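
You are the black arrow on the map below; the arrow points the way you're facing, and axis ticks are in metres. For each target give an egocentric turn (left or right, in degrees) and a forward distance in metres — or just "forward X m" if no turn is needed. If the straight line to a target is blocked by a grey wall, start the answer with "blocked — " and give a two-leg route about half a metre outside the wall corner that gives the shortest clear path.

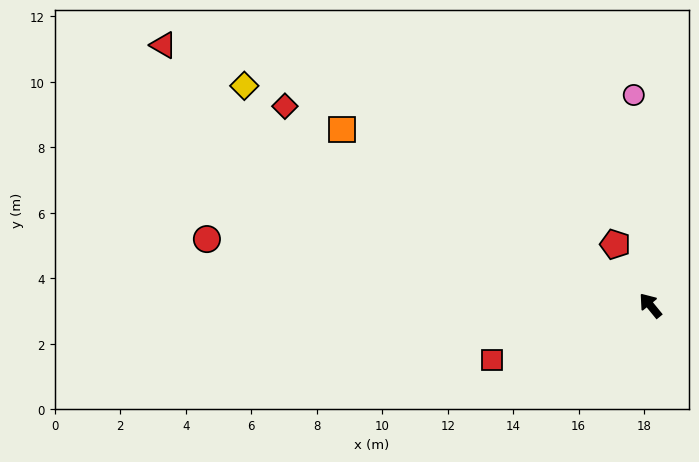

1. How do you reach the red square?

turn left 70°, forward 5.1 m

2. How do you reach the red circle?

turn left 42°, forward 13.7 m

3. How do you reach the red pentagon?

turn right 9°, forward 2.2 m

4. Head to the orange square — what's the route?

turn left 21°, forward 10.8 m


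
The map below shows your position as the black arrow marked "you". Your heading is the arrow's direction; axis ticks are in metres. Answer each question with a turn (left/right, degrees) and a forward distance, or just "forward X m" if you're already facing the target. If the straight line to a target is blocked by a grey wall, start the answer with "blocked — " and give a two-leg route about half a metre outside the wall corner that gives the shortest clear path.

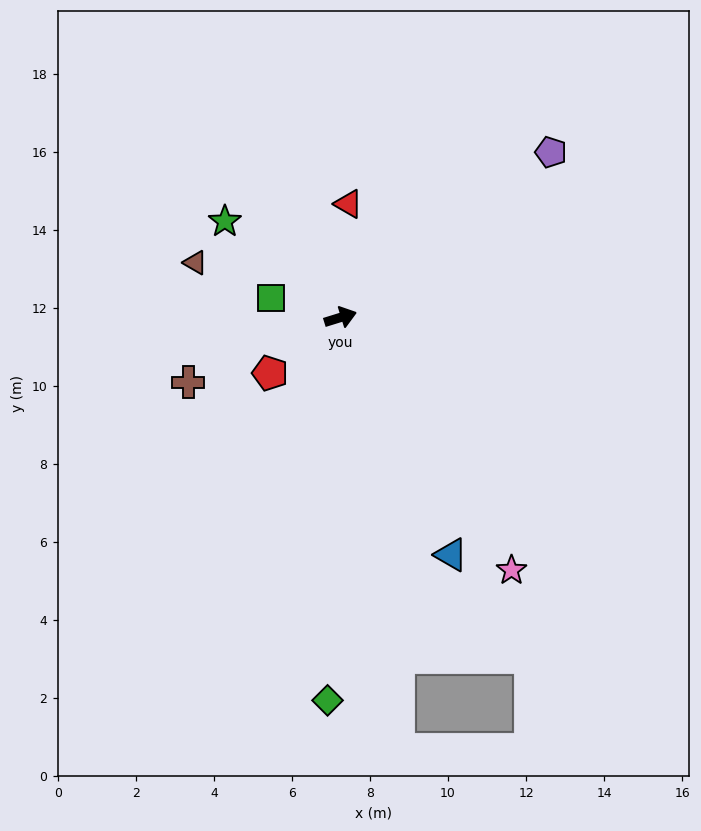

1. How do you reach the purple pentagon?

turn left 21°, forward 6.9 m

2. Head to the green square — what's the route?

turn left 147°, forward 1.9 m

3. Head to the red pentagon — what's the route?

turn right 159°, forward 2.3 m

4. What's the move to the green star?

turn left 123°, forward 3.9 m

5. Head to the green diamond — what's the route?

turn right 109°, forward 9.8 m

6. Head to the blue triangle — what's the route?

turn right 82°, forward 6.7 m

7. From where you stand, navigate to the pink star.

turn right 73°, forward 7.8 m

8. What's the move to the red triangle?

turn left 69°, forward 2.9 m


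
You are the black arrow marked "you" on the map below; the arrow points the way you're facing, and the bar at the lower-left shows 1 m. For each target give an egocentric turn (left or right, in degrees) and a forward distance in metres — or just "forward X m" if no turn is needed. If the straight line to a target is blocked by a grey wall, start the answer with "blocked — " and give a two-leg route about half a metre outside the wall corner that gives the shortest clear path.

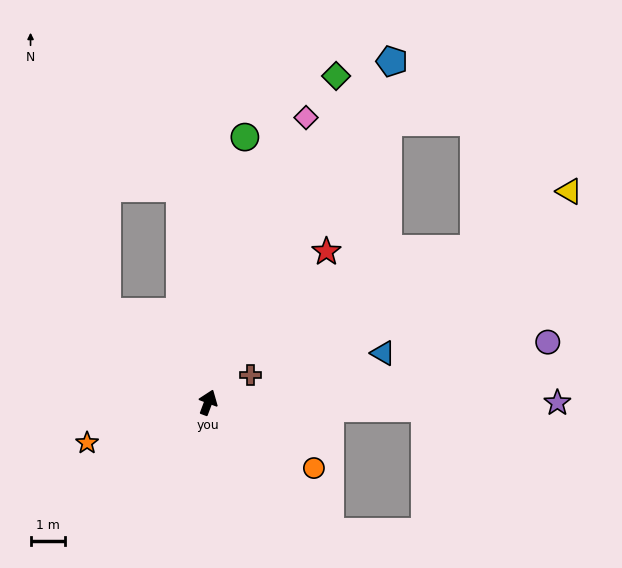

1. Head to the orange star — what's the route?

turn left 129°, forward 3.7 m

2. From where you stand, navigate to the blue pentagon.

turn right 8°, forward 11.3 m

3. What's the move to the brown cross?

turn right 37°, forward 1.5 m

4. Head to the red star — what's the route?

turn right 18°, forward 5.6 m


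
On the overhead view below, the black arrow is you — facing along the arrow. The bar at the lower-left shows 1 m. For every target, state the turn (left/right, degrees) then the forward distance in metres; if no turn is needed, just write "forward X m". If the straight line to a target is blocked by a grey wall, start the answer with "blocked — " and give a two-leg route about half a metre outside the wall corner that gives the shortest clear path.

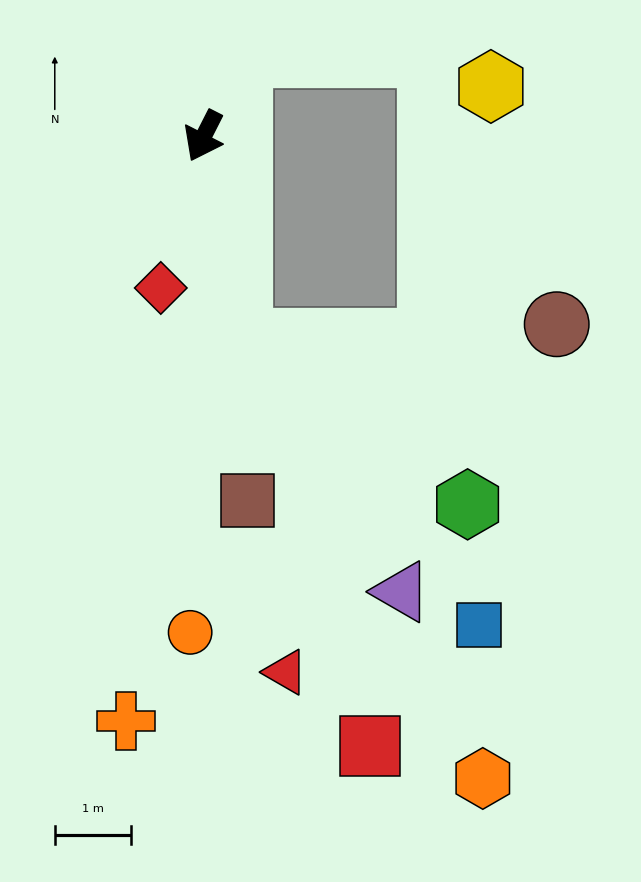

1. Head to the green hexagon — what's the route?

blocked — turn left 37°, forward 2.7 m, then turn left 44°, forward 3.7 m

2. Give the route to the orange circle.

turn left 25°, forward 6.5 m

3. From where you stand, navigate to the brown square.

turn left 34°, forward 4.8 m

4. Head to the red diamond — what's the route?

turn left 11°, forward 2.1 m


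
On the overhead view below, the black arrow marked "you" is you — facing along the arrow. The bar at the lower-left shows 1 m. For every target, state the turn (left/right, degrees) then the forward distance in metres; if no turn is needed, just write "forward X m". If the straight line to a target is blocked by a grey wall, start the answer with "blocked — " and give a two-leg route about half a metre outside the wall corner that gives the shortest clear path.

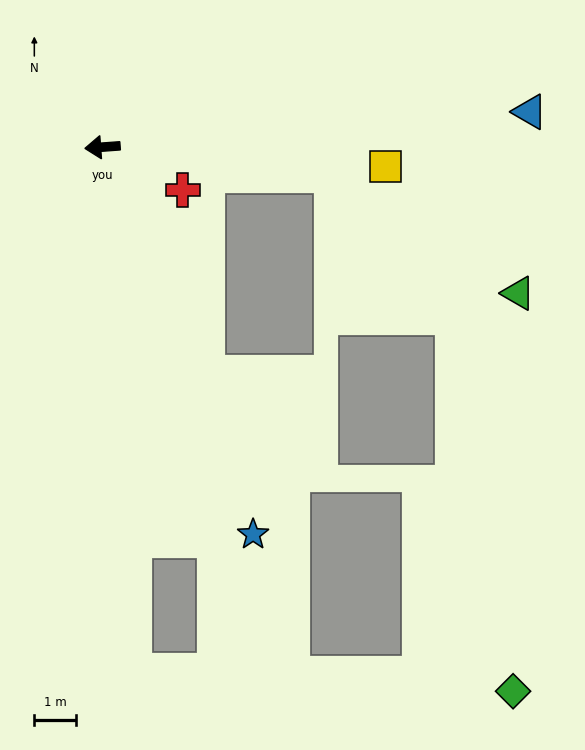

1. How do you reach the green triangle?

blocked — turn left 169°, forward 5.5 m, then turn right 25°, forward 5.3 m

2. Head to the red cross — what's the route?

turn left 148°, forward 2.2 m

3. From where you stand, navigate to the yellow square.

turn left 172°, forward 6.8 m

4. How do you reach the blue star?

turn left 107°, forward 10.0 m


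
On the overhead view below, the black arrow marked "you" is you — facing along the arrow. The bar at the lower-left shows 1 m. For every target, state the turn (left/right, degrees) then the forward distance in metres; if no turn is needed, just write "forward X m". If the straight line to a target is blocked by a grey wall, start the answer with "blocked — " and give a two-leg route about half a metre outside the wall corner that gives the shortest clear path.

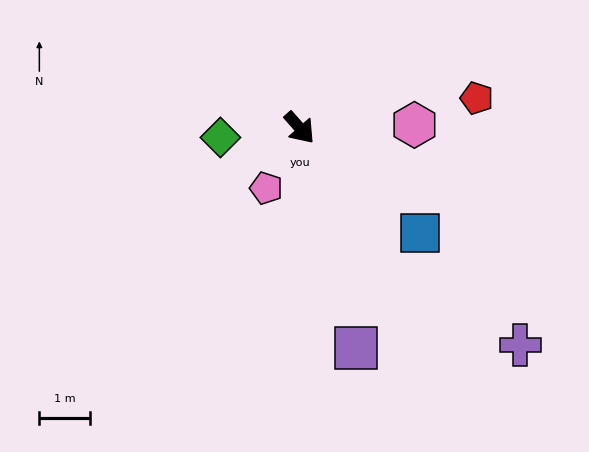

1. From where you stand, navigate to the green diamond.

turn right 124°, forward 1.6 m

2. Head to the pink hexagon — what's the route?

turn left 50°, forward 2.3 m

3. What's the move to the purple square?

turn right 27°, forward 4.5 m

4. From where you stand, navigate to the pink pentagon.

turn right 70°, forward 1.4 m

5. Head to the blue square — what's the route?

turn left 7°, forward 3.2 m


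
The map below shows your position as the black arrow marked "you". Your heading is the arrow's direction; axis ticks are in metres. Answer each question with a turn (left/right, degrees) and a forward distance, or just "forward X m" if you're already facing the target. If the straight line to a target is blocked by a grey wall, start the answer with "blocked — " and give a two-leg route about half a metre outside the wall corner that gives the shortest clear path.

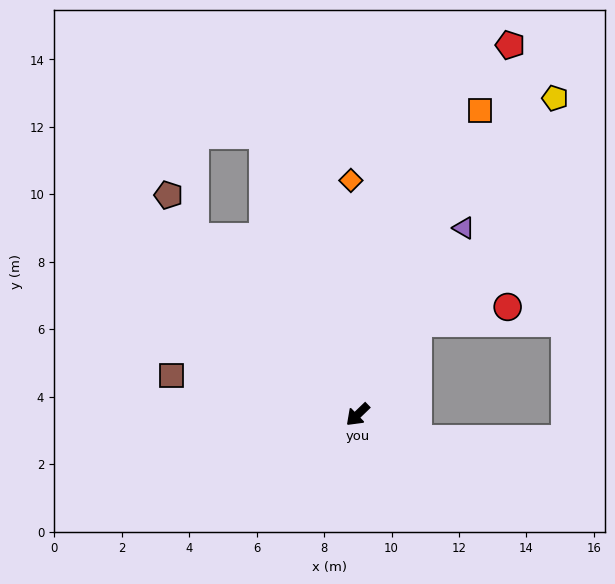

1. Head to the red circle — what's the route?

blocked — turn right 167°, forward 3.2 m, then turn right 47°, forward 2.7 m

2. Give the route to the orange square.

turn right 156°, forward 9.7 m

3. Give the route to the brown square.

turn right 56°, forward 5.6 m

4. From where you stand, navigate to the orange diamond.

turn right 132°, forward 6.9 m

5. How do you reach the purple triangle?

turn right 164°, forward 6.4 m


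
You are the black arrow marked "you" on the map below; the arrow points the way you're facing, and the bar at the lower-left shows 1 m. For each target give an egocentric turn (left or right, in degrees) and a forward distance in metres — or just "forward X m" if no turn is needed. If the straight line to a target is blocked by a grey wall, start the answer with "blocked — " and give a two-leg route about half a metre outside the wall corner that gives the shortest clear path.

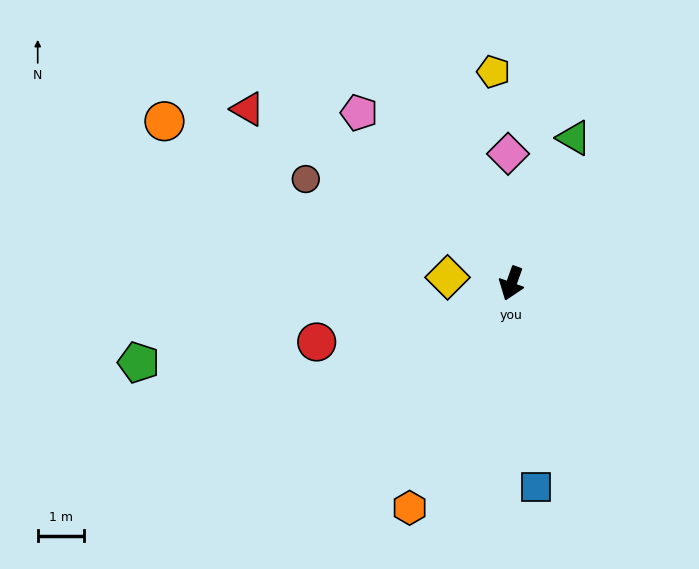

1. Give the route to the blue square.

turn left 26°, forward 4.4 m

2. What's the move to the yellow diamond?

turn right 76°, forward 1.4 m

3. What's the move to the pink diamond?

turn right 159°, forward 2.8 m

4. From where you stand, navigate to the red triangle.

turn right 104°, forward 6.9 m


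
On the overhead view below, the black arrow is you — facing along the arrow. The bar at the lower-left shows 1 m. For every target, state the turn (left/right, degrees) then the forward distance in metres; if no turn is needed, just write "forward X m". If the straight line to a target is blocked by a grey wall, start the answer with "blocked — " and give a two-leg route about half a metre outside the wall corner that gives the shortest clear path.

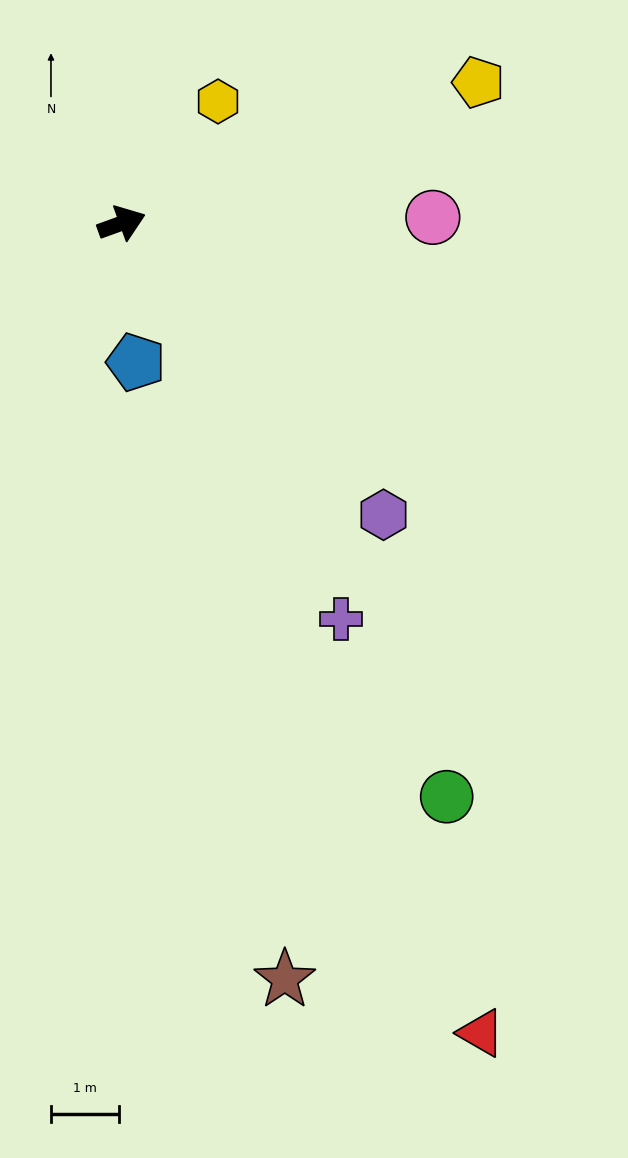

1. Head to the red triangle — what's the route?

turn right 86°, forward 12.9 m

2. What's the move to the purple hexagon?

turn right 68°, forward 5.7 m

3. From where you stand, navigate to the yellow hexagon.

turn left 32°, forward 2.3 m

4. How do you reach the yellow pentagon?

forward 5.6 m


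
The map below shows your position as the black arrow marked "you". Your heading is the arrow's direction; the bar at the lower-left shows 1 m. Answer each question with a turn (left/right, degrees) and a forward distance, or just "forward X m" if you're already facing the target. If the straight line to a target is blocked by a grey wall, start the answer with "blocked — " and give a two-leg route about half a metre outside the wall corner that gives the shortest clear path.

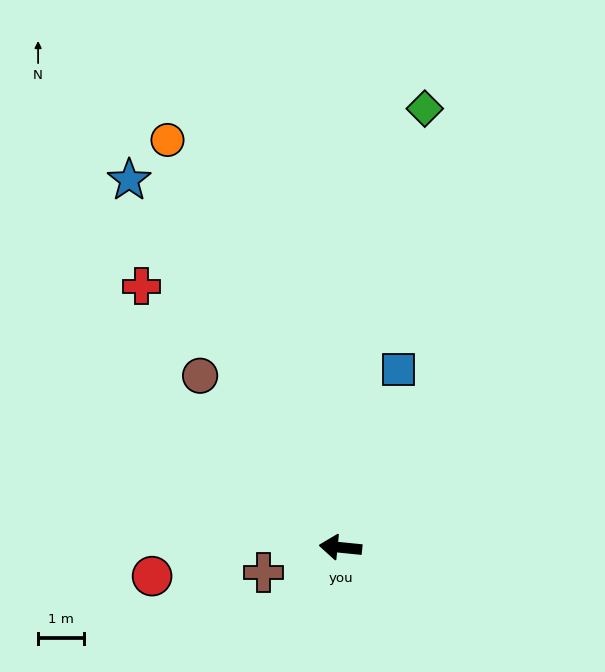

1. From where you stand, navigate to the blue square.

turn right 102°, forward 4.1 m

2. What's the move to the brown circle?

turn right 45°, forward 4.9 m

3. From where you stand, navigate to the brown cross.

turn left 24°, forward 1.8 m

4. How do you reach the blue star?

turn right 54°, forward 9.3 m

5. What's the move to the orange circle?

turn right 61°, forward 9.7 m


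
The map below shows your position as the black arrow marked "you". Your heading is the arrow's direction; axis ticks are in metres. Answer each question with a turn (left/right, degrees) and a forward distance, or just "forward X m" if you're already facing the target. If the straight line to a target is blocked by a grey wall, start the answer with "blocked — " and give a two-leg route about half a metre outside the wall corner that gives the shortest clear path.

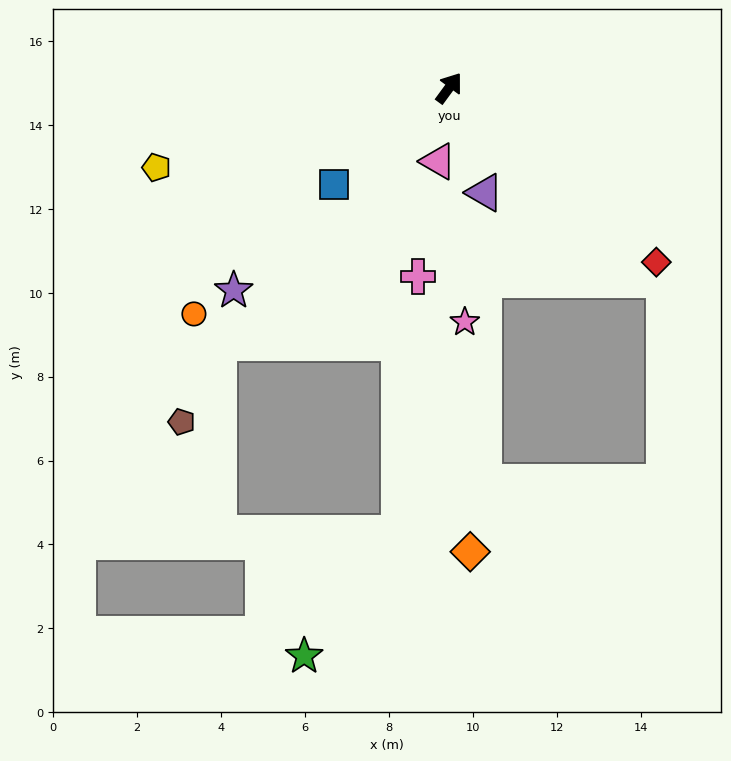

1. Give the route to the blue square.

turn left 166°, forward 3.6 m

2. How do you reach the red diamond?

turn right 94°, forward 6.5 m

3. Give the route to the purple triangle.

turn right 125°, forward 2.6 m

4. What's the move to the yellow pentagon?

turn left 141°, forward 7.2 m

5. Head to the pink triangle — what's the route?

turn right 152°, forward 1.8 m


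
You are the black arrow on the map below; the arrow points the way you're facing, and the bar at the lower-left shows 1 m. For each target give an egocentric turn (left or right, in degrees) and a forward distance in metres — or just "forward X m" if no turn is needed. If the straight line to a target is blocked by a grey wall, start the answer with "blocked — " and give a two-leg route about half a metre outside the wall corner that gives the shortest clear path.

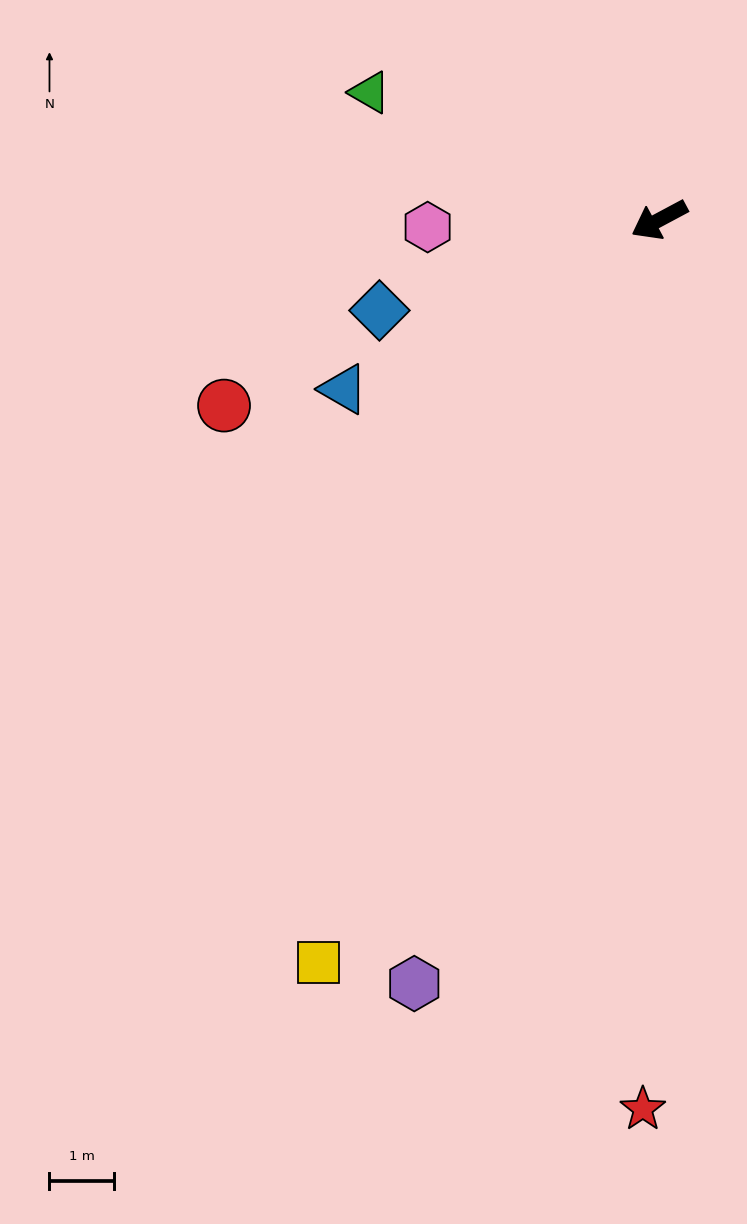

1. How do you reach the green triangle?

turn right 52°, forward 4.9 m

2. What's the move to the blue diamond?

turn right 10°, forward 4.5 m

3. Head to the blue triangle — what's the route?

forward 5.5 m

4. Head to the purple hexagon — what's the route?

turn left 44°, forward 12.4 m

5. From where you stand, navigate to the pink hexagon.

turn right 26°, forward 3.6 m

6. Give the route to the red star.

turn left 61°, forward 13.7 m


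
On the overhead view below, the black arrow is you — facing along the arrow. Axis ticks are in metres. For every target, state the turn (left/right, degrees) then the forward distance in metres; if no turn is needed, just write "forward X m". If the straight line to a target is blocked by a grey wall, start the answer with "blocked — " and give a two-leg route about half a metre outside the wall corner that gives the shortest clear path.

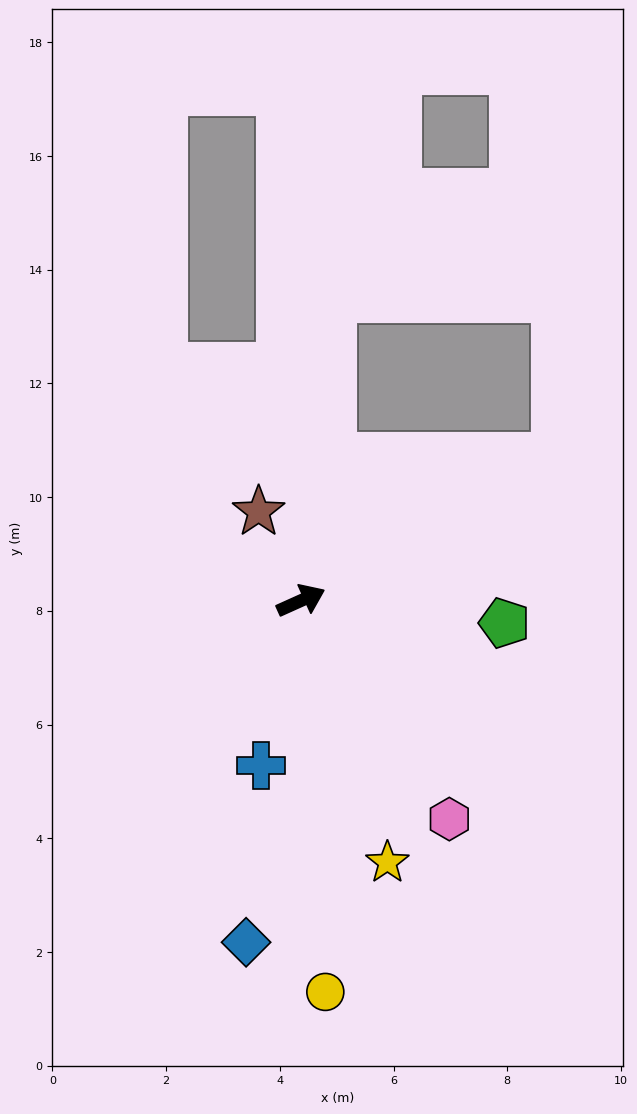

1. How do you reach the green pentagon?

turn right 31°, forward 3.6 m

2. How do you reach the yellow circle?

turn right 111°, forward 6.9 m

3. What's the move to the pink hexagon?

turn right 80°, forward 4.6 m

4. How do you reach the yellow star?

turn right 96°, forward 4.8 m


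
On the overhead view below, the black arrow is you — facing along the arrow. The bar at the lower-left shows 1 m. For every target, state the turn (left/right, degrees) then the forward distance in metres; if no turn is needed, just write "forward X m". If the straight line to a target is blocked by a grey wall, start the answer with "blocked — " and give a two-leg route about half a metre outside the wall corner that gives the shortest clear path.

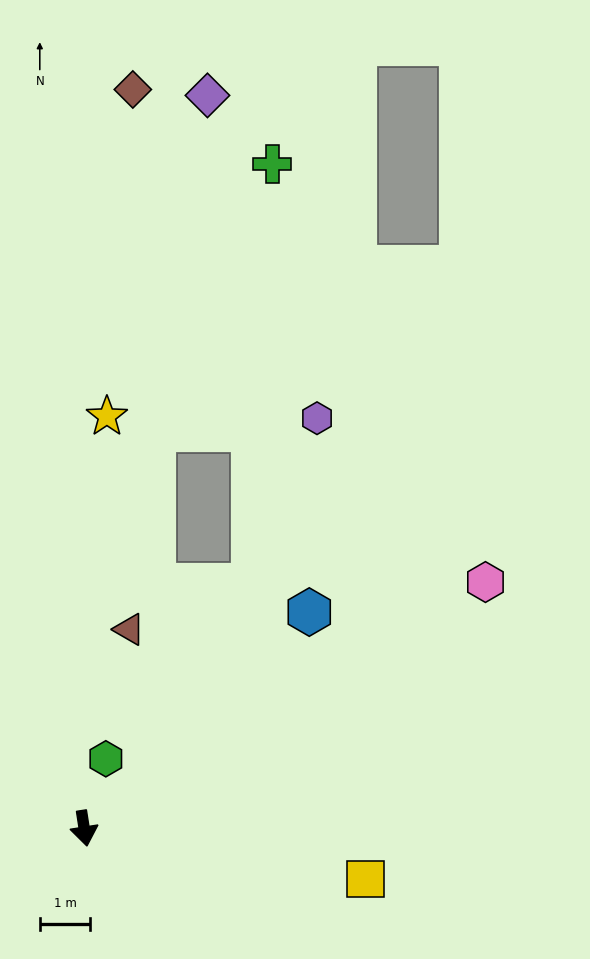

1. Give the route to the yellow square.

turn left 71°, forward 5.7 m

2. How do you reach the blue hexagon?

turn left 125°, forward 6.2 m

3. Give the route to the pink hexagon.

turn left 113°, forward 9.3 m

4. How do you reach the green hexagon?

turn left 154°, forward 1.4 m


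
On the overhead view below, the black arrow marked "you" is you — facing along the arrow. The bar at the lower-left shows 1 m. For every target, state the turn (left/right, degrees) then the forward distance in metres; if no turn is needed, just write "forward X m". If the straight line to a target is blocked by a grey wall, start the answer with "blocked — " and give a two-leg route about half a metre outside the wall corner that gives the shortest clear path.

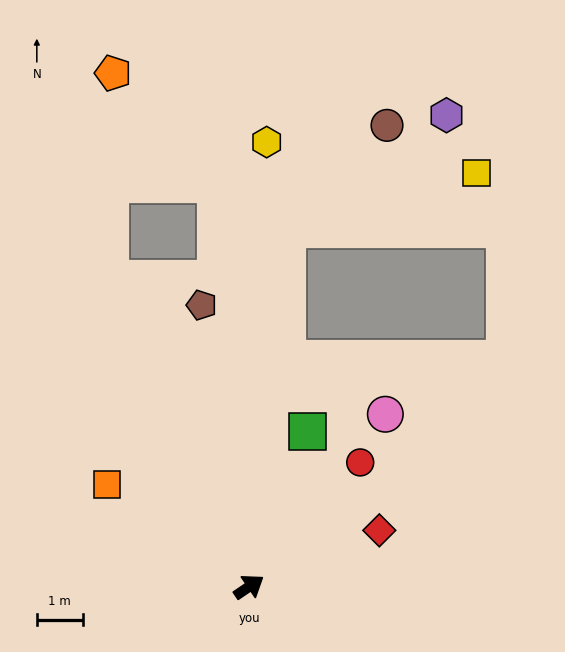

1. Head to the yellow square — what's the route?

blocked — turn left 50°, forward 7.9 m, then turn right 68°, forward 4.3 m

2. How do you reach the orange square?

turn left 110°, forward 3.8 m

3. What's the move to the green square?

turn left 35°, forward 3.6 m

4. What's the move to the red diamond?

turn right 11°, forward 3.1 m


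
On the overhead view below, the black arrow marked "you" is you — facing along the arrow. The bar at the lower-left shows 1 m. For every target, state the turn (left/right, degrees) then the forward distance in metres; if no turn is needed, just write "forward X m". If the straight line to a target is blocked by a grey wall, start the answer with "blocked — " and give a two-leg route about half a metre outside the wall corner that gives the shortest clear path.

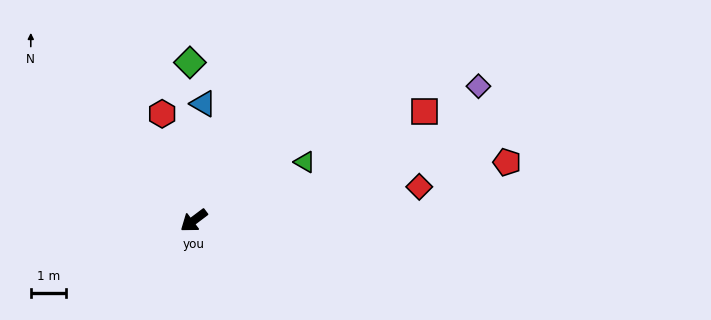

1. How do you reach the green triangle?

turn left 171°, forward 3.6 m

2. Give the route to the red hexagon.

turn right 111°, forward 3.1 m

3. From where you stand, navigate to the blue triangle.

turn right 132°, forward 3.3 m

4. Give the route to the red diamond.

turn left 151°, forward 6.5 m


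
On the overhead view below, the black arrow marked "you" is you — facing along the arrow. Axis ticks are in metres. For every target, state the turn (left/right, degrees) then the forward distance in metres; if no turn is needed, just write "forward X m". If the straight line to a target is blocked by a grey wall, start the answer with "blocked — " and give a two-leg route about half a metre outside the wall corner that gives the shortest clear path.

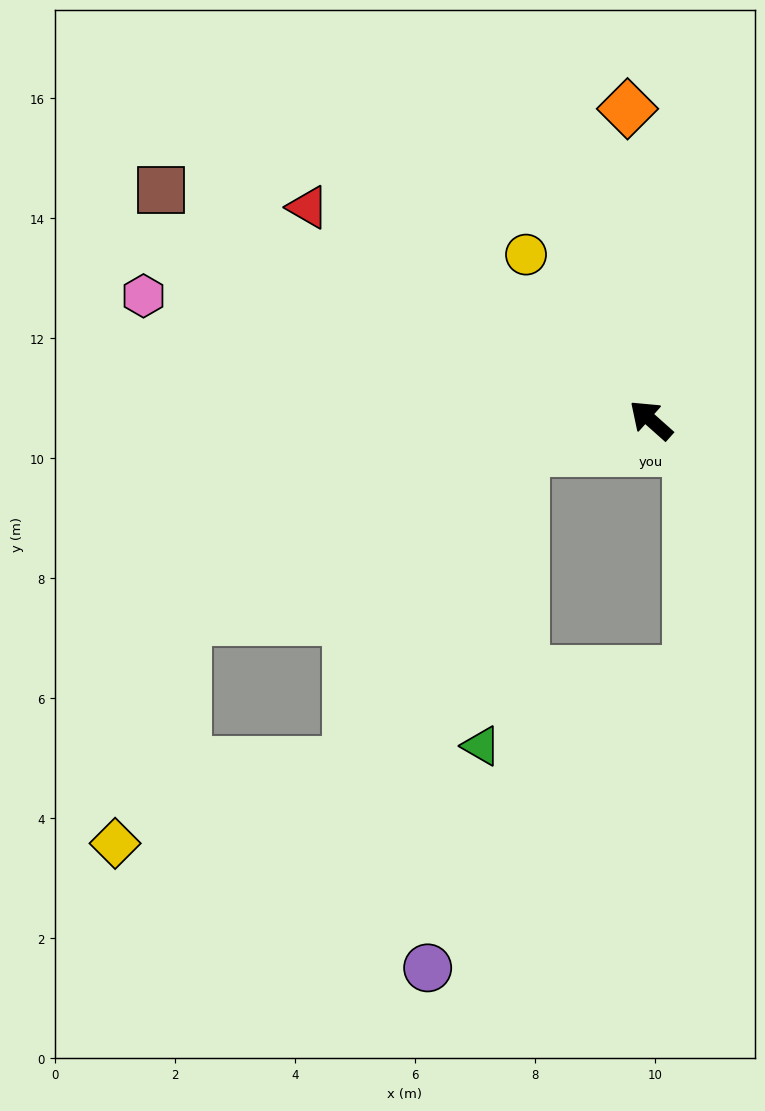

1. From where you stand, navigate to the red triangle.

turn left 10°, forward 6.7 m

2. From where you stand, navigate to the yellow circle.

turn right 11°, forward 3.5 m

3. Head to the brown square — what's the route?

turn left 17°, forward 9.0 m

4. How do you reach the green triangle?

blocked — turn left 55°, forward 2.2 m, then turn left 68°, forward 5.0 m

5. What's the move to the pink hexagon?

turn left 28°, forward 8.7 m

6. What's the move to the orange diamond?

turn right 44°, forward 5.2 m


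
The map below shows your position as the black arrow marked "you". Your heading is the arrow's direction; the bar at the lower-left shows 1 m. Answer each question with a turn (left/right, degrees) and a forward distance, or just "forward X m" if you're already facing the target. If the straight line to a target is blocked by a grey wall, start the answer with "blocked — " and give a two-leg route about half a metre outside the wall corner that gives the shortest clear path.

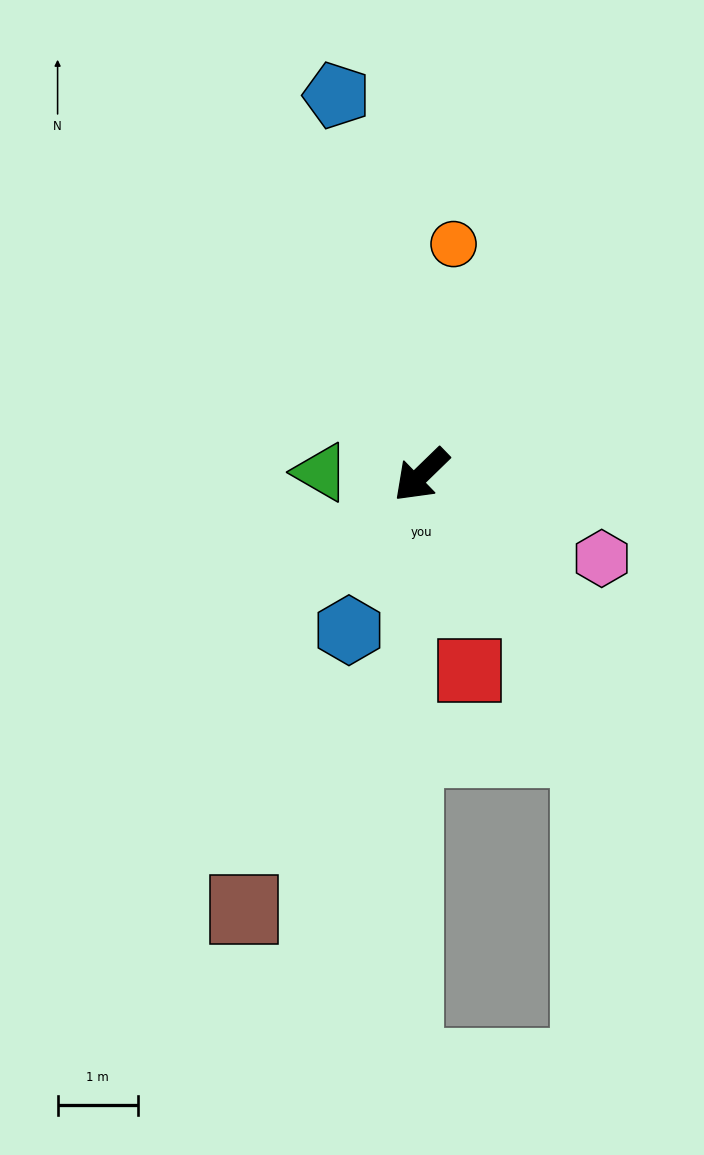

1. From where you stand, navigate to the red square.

turn left 60°, forward 2.5 m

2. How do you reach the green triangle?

turn right 46°, forward 1.3 m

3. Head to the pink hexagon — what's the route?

turn left 111°, forward 2.5 m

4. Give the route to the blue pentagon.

turn right 122°, forward 4.8 m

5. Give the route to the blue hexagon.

turn left 21°, forward 2.1 m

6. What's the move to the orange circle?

turn right 142°, forward 2.9 m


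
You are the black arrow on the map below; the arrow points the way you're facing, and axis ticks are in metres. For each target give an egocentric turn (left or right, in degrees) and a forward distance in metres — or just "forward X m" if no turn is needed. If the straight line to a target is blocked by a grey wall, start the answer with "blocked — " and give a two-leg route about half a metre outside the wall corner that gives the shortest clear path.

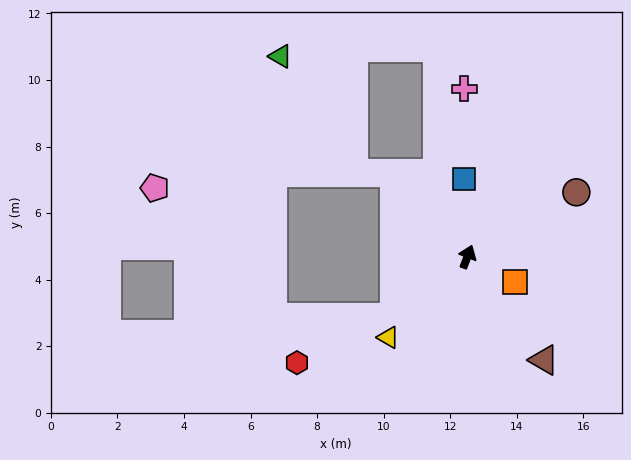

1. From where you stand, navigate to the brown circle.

turn right 38°, forward 3.8 m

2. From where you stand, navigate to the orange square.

turn right 97°, forward 1.6 m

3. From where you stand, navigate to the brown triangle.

turn right 123°, forward 3.9 m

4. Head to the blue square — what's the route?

turn left 23°, forward 2.3 m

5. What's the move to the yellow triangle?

turn left 156°, forward 3.4 m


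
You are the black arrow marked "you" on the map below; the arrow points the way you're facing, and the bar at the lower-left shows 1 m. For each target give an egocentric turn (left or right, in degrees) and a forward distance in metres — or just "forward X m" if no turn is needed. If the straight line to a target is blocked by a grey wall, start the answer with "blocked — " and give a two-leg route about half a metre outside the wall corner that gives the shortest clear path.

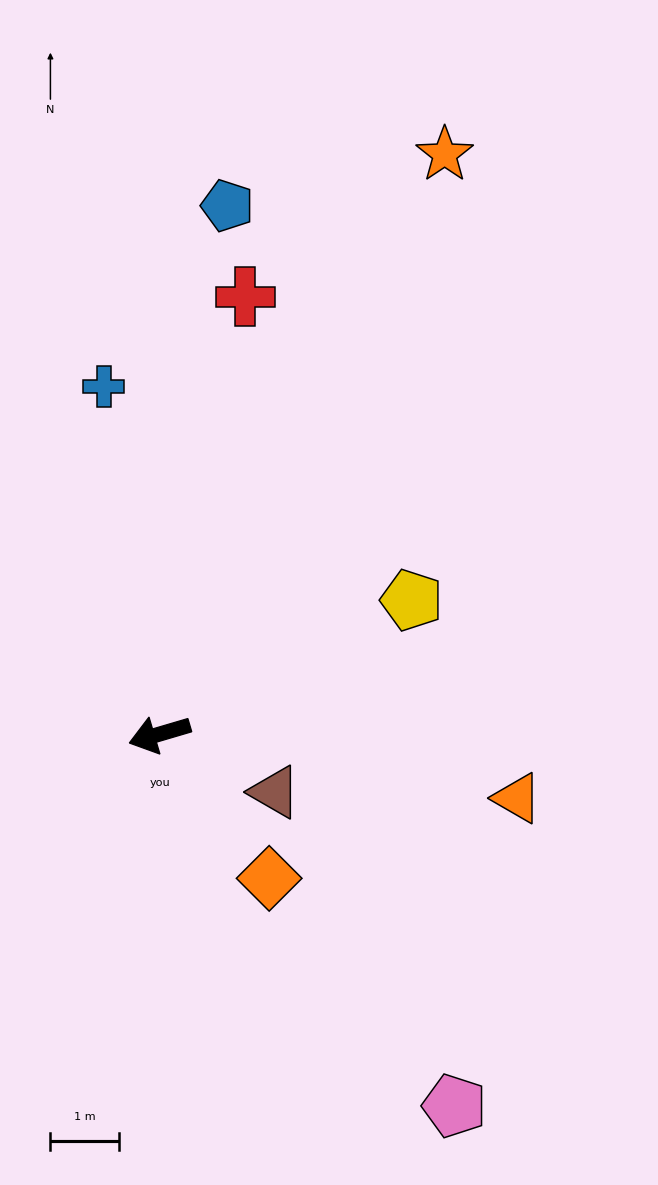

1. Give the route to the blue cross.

turn right 97°, forward 5.1 m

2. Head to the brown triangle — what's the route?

turn left 137°, forward 1.9 m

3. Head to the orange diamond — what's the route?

turn left 111°, forward 2.6 m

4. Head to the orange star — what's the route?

turn right 133°, forward 9.4 m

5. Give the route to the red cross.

turn right 118°, forward 6.5 m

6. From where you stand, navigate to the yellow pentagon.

turn right 168°, forward 4.1 m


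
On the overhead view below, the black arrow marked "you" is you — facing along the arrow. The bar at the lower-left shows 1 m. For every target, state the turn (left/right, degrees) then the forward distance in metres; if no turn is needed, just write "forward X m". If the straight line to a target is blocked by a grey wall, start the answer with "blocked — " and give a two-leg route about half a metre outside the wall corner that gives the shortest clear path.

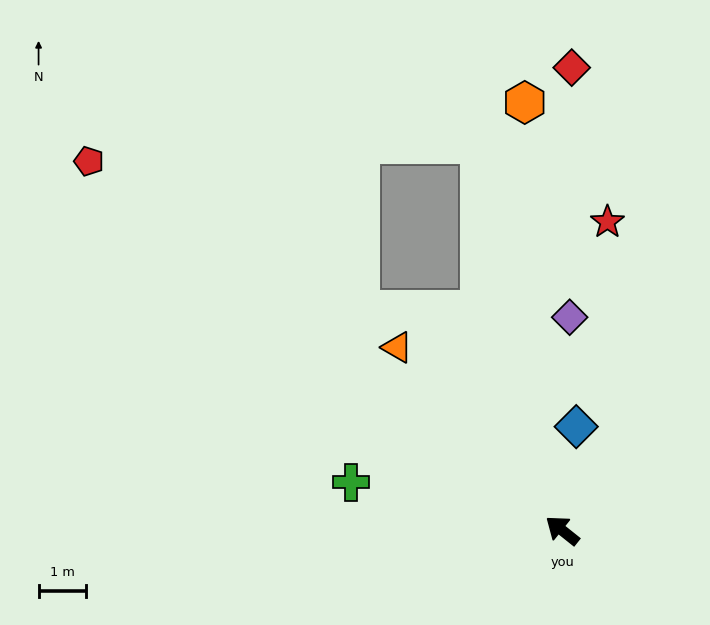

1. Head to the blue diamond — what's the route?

turn right 59°, forward 2.2 m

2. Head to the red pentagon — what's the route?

forward 12.7 m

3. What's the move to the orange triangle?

turn right 9°, forward 5.2 m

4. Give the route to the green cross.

turn left 26°, forward 4.6 m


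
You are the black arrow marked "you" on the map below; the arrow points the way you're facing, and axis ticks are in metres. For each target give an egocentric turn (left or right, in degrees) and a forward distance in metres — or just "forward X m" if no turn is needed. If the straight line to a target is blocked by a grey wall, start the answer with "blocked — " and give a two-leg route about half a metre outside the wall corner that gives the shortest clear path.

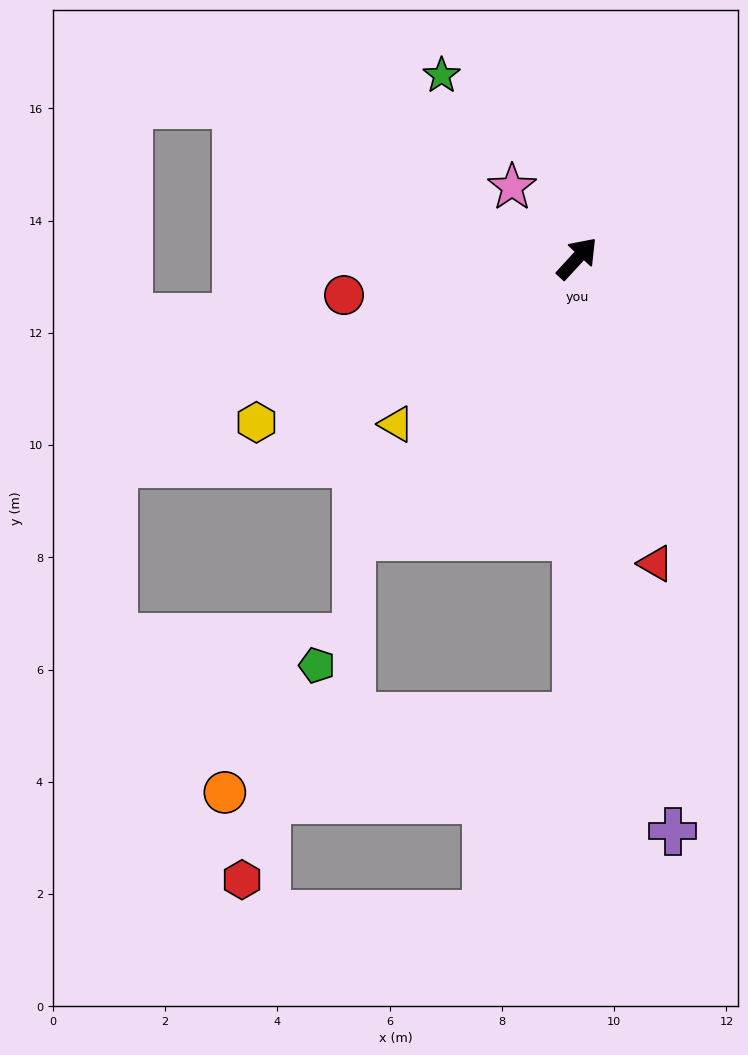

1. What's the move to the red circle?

turn left 142°, forward 4.2 m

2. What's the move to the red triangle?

turn right 123°, forward 5.6 m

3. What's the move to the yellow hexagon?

turn left 160°, forward 6.4 m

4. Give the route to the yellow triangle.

turn left 175°, forward 4.4 m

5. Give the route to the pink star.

turn left 85°, forward 1.7 m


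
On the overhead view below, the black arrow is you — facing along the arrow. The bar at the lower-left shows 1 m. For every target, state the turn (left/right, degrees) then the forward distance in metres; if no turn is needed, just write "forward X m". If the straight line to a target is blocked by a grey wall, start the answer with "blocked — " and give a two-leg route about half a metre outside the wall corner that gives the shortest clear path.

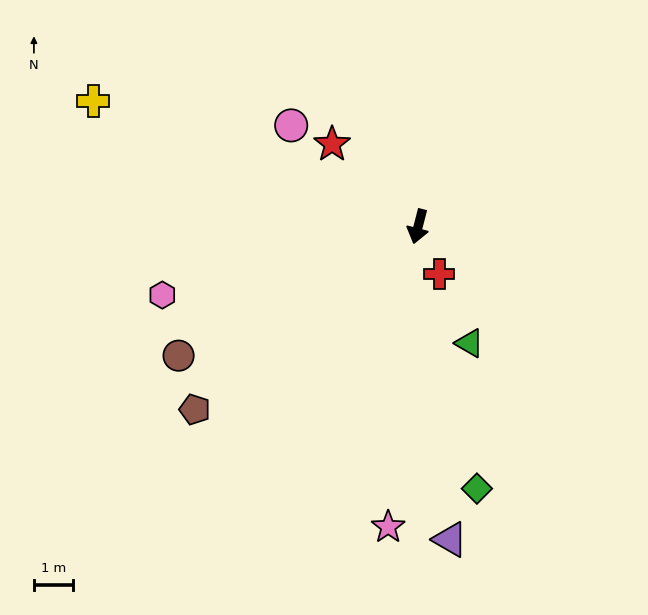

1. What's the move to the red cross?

turn left 38°, forward 1.3 m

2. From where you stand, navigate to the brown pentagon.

turn right 36°, forward 7.4 m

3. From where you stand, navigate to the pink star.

turn left 9°, forward 7.7 m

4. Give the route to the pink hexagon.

turn right 61°, forward 6.8 m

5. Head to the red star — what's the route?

turn right 119°, forward 3.0 m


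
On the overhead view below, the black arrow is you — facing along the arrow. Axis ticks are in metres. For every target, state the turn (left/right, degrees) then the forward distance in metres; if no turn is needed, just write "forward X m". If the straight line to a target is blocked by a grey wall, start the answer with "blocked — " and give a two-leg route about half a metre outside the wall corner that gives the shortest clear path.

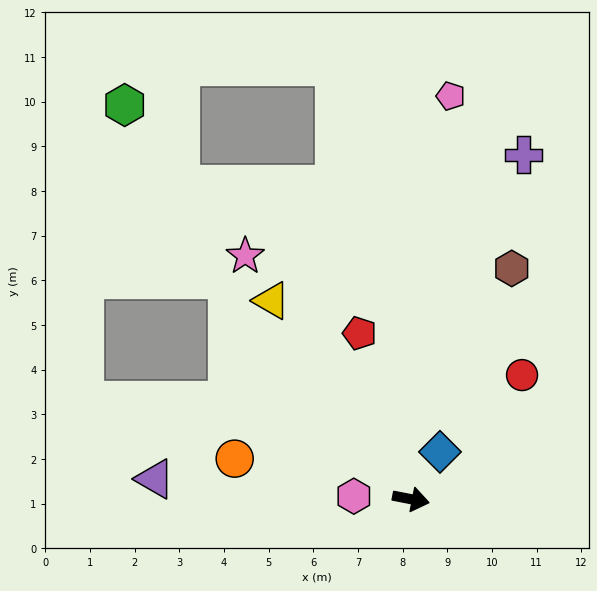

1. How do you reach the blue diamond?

turn left 69°, forward 1.2 m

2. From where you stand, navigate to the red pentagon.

turn left 118°, forward 3.9 m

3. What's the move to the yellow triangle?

turn left 136°, forward 5.4 m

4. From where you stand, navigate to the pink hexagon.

turn right 172°, forward 1.3 m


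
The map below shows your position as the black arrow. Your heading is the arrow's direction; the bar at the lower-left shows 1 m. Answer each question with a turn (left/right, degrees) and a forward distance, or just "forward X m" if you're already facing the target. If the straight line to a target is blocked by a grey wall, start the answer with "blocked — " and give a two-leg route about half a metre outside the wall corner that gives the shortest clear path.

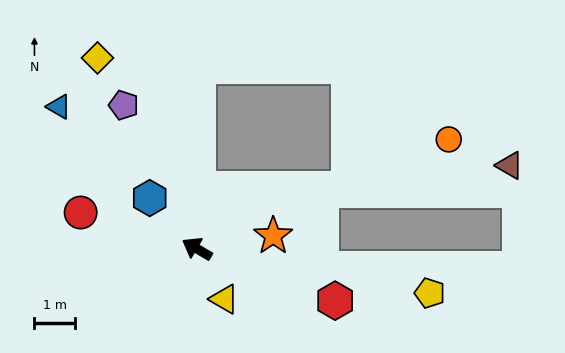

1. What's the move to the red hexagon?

turn right 170°, forward 3.6 m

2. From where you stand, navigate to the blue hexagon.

turn right 17°, forward 1.7 m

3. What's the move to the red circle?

turn left 13°, forward 3.0 m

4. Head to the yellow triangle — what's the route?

turn left 149°, forward 1.4 m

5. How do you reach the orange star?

turn right 140°, forward 1.9 m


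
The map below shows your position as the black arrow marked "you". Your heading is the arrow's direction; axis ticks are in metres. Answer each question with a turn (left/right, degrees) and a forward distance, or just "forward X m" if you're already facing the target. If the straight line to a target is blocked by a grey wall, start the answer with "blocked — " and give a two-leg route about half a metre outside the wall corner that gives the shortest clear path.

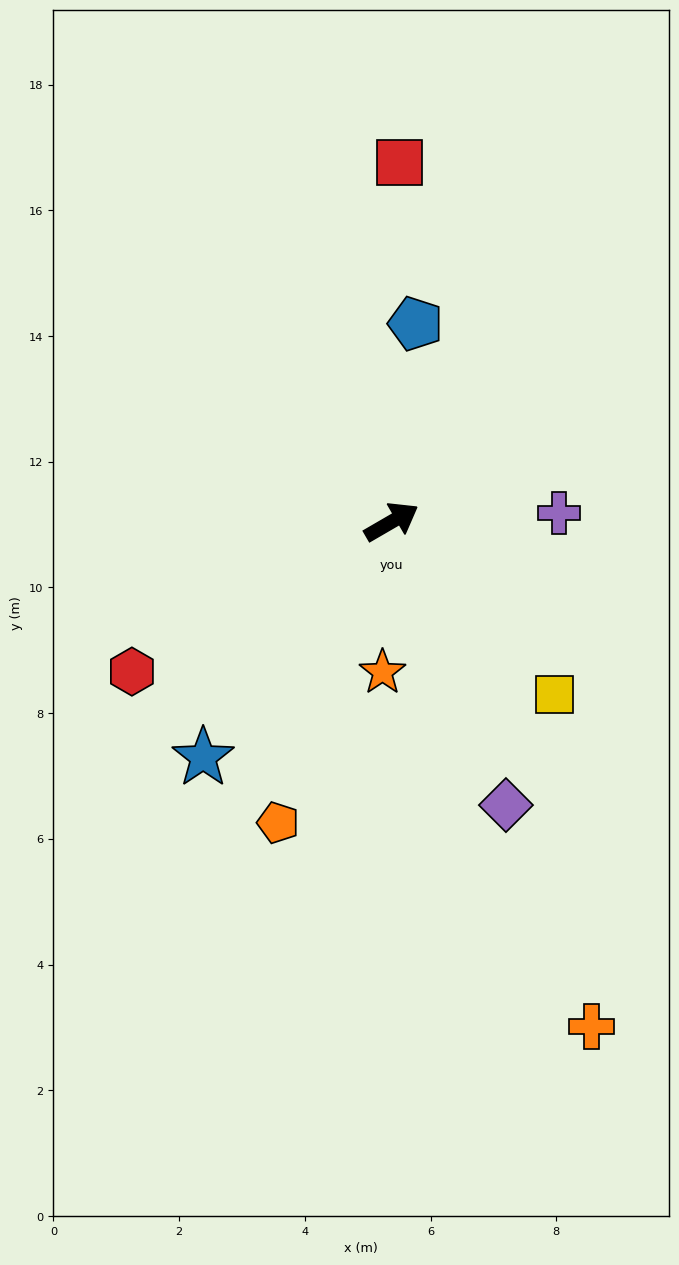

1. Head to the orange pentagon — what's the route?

turn right 141°, forward 5.1 m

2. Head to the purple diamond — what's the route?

turn right 98°, forward 4.9 m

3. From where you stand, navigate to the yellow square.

turn right 77°, forward 3.8 m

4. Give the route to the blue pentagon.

turn left 53°, forward 3.2 m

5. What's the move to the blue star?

turn right 159°, forward 4.8 m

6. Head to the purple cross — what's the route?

turn right 27°, forward 2.7 m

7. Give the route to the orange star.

turn right 124°, forward 2.4 m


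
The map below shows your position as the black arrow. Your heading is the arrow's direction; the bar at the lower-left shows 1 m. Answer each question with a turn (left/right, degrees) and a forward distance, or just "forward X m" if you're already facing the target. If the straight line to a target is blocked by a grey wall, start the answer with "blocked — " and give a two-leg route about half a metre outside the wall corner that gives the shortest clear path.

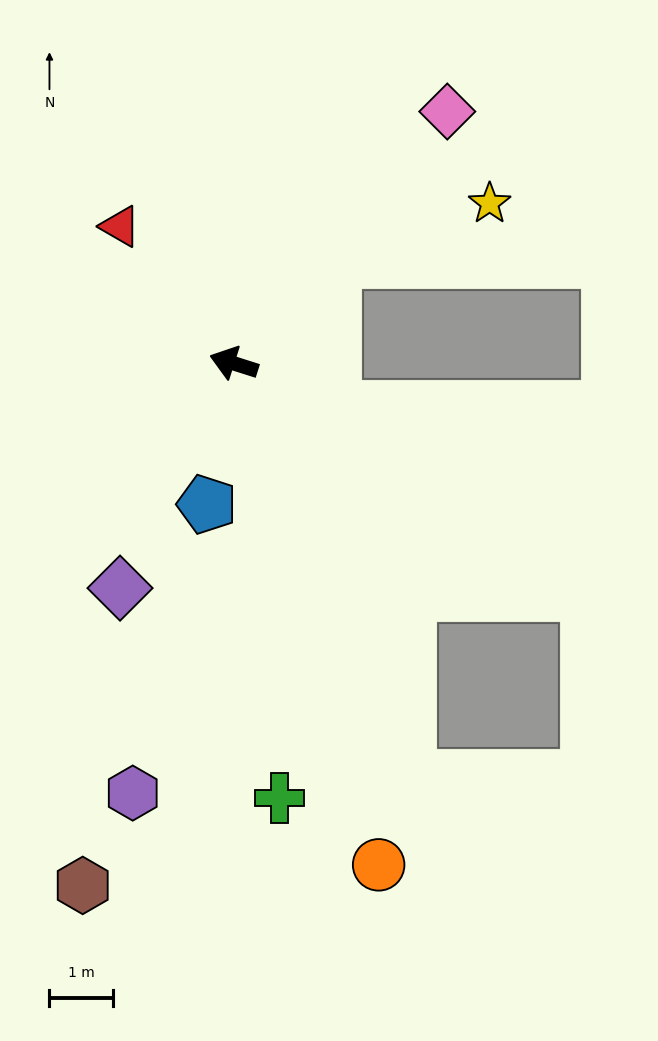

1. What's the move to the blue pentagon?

turn left 97°, forward 2.2 m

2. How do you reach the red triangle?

turn right 33°, forward 2.8 m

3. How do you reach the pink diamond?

turn right 113°, forward 5.2 m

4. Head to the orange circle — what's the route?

turn left 124°, forward 8.2 m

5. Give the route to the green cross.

turn left 114°, forward 6.8 m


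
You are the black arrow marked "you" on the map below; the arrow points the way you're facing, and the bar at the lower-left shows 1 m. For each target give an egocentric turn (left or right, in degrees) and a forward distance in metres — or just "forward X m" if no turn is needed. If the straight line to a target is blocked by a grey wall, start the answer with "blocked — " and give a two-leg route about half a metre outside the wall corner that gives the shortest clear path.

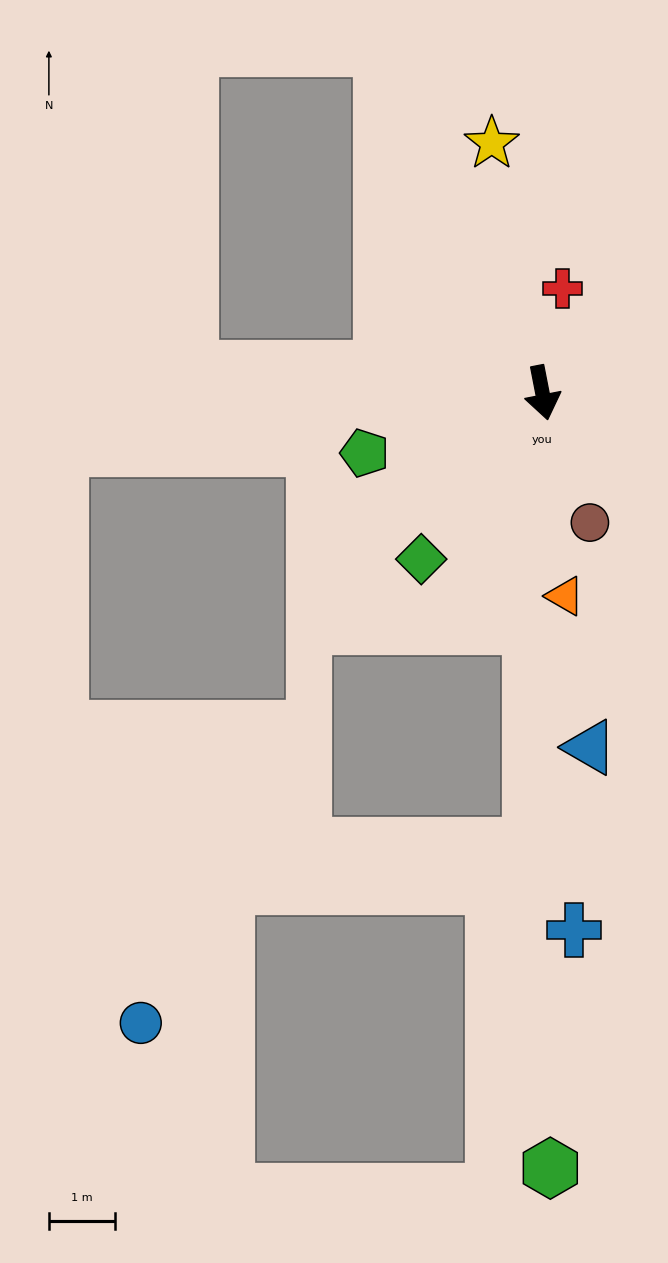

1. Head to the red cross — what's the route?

turn left 158°, forward 1.6 m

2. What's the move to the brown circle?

turn left 9°, forward 2.1 m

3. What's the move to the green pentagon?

turn right 82°, forward 2.8 m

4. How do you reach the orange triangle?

turn right 5°, forward 3.1 m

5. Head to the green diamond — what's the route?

turn right 47°, forward 3.1 m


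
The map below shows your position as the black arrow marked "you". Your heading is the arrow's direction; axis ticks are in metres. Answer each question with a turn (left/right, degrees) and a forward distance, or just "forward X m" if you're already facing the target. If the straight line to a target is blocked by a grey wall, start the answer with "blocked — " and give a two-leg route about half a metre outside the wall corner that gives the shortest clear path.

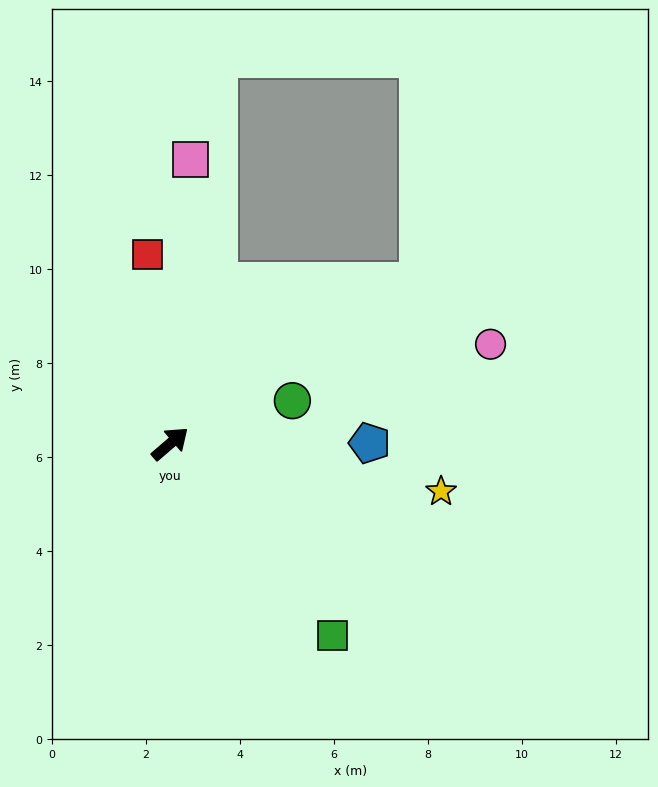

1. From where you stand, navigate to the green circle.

turn right 21°, forward 2.8 m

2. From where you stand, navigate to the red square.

turn left 56°, forward 4.0 m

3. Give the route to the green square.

turn right 91°, forward 5.4 m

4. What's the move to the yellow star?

turn right 51°, forward 5.9 m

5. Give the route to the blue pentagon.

turn right 41°, forward 4.2 m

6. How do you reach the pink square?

turn left 45°, forward 6.1 m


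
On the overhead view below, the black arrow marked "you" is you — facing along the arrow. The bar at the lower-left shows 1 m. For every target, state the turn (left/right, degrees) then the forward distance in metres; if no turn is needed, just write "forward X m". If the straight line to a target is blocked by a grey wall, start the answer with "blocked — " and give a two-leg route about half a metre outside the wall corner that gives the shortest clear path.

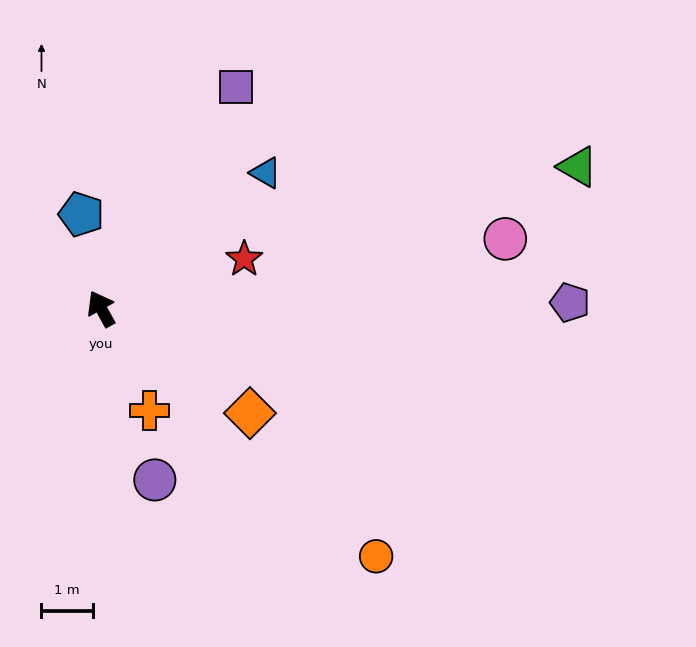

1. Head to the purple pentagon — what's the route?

turn right 118°, forward 9.1 m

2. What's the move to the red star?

turn right 100°, forward 2.9 m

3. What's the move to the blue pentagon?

turn right 17°, forward 1.9 m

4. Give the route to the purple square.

turn right 60°, forward 5.1 m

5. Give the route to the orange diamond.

turn right 154°, forward 3.5 m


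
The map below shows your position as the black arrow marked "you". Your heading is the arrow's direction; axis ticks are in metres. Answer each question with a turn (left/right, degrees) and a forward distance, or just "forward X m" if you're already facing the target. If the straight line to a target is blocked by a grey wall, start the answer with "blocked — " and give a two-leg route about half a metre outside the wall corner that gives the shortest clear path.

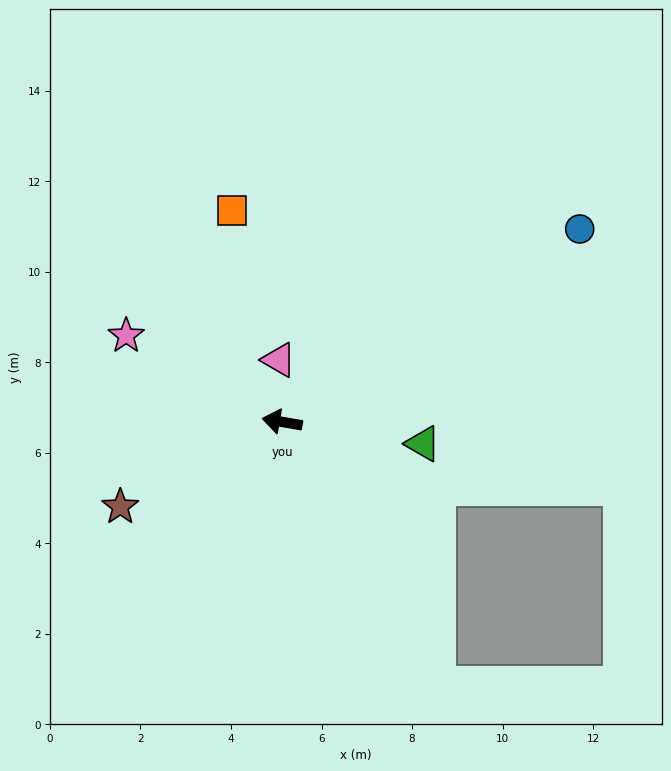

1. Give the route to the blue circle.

turn right 137°, forward 7.8 m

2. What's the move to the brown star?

turn left 37°, forward 4.0 m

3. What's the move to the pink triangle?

turn right 77°, forward 1.4 m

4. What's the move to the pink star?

turn right 19°, forward 3.9 m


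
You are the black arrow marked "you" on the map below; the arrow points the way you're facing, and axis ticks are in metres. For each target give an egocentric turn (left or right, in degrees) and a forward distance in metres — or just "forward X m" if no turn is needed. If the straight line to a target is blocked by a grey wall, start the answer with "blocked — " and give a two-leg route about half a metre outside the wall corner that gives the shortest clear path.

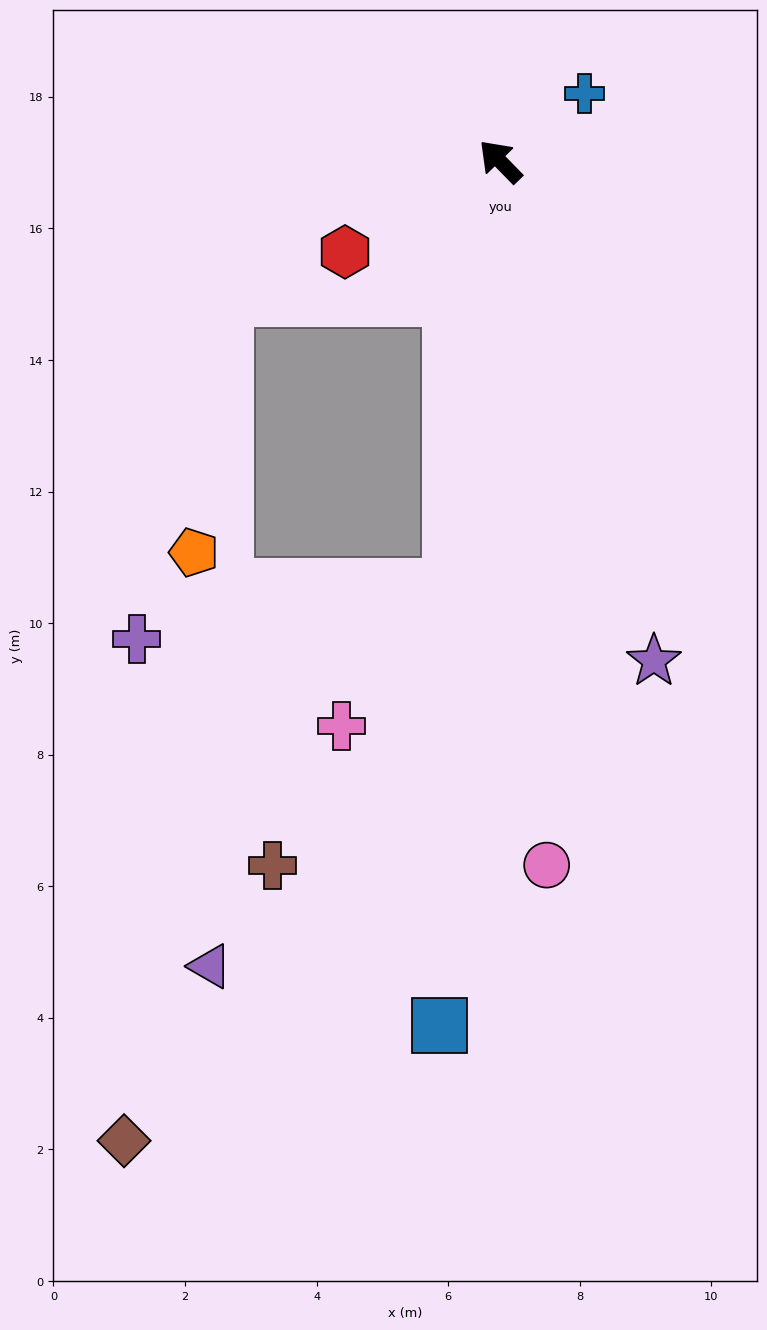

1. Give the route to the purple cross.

blocked — turn left 129°, forward 6.5 m, then turn right 74°, forward 4.8 m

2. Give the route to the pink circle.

turn left 140°, forward 10.7 m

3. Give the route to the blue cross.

turn right 95°, forward 1.6 m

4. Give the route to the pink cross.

blocked — turn left 129°, forward 6.5 m, then turn right 31°, forward 2.7 m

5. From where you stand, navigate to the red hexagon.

turn left 76°, forward 2.7 m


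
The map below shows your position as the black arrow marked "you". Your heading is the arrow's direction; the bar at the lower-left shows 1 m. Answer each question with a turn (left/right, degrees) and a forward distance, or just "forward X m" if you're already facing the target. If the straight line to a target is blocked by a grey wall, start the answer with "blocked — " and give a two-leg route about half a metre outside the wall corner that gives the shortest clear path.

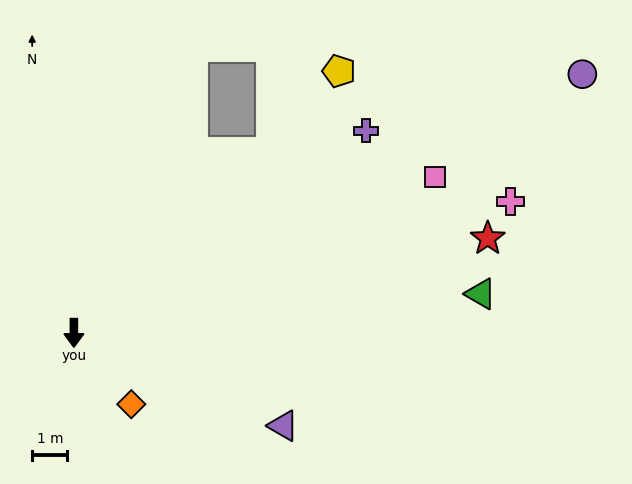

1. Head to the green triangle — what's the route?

turn left 96°, forward 11.6 m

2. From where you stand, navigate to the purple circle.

turn left 117°, forward 16.2 m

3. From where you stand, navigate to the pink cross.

turn left 107°, forward 12.9 m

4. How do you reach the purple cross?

turn left 125°, forward 10.1 m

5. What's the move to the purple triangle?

turn left 66°, forward 6.5 m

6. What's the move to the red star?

turn left 103°, forward 12.0 m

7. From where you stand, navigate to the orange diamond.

turn left 39°, forward 2.6 m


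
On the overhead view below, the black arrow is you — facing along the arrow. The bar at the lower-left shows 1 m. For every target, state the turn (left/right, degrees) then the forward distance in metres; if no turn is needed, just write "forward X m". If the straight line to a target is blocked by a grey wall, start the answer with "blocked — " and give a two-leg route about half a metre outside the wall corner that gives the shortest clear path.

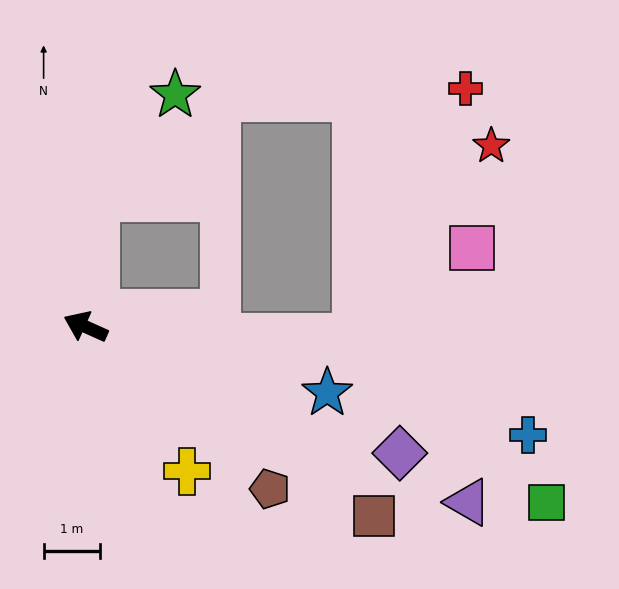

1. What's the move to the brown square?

turn left 171°, forward 6.1 m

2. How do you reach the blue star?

turn right 171°, forward 4.4 m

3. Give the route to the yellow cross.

turn left 149°, forward 3.1 m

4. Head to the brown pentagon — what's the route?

turn left 163°, forward 4.3 m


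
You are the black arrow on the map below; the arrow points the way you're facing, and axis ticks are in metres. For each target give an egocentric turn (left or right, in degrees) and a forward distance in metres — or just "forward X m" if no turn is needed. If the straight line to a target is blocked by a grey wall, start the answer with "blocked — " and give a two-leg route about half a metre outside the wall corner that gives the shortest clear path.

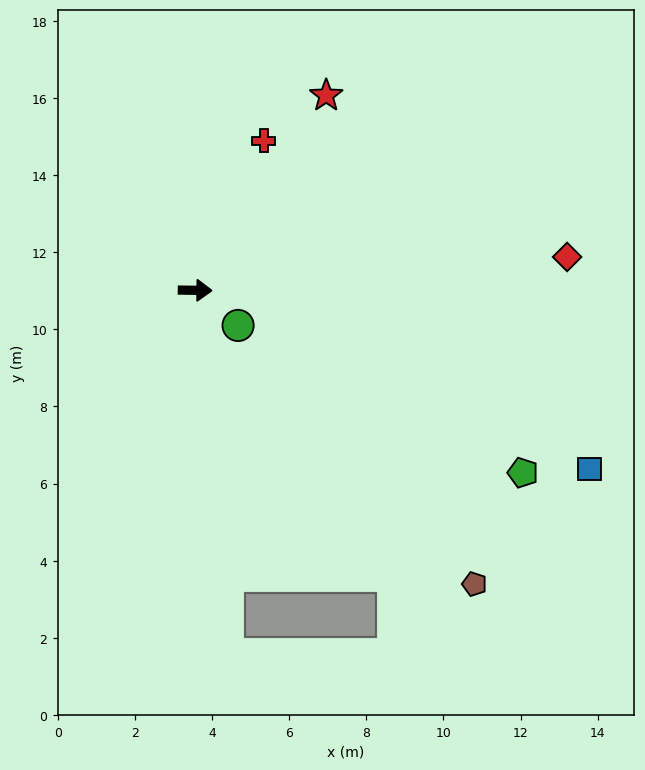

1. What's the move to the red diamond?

turn left 6°, forward 9.7 m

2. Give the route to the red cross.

turn left 66°, forward 4.3 m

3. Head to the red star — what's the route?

turn left 57°, forward 6.1 m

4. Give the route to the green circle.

turn right 39°, forward 1.4 m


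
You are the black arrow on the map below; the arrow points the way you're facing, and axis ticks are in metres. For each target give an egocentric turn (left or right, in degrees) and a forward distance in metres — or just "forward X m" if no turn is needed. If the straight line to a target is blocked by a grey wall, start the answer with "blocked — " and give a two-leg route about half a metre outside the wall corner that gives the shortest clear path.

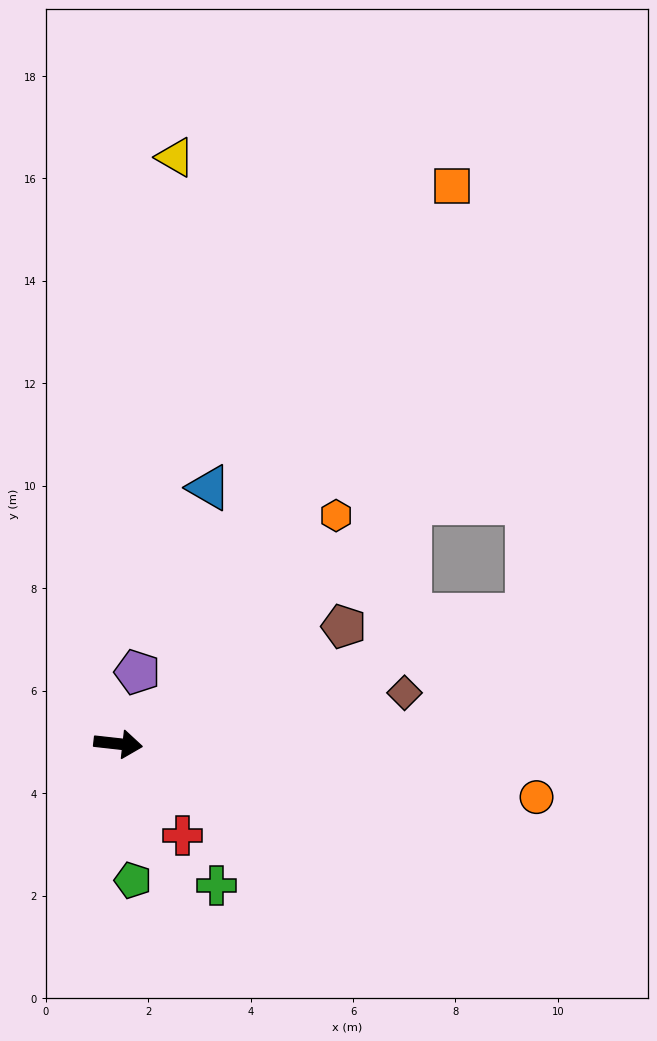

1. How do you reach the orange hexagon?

turn left 53°, forward 6.2 m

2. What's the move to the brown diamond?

turn left 16°, forward 5.7 m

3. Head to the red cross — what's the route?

turn right 49°, forward 2.2 m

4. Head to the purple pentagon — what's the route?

turn left 81°, forward 1.4 m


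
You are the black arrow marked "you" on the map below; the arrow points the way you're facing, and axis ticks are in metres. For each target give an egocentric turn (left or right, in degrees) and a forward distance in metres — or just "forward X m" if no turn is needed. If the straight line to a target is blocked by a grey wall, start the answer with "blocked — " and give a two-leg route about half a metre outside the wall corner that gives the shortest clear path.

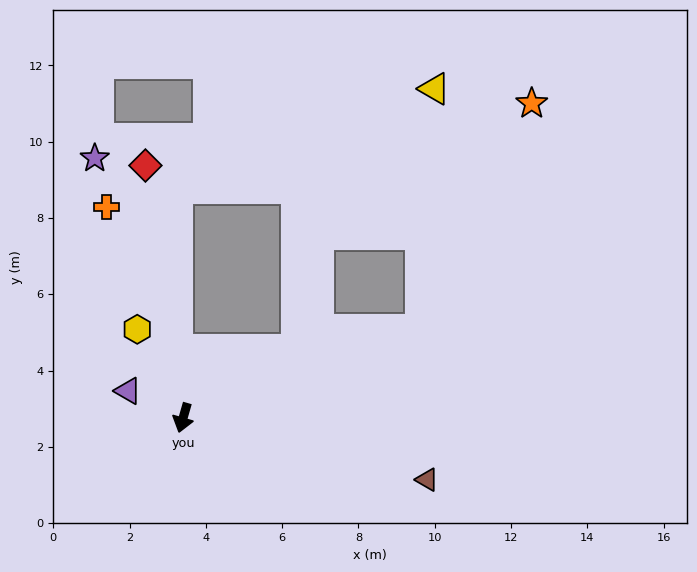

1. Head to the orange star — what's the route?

blocked — turn left 126°, forward 6.7 m, then turn left 44°, forward 6.6 m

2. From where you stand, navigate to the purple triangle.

turn right 100°, forward 1.6 m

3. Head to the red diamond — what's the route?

turn right 156°, forward 6.7 m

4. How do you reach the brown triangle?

turn left 92°, forward 6.6 m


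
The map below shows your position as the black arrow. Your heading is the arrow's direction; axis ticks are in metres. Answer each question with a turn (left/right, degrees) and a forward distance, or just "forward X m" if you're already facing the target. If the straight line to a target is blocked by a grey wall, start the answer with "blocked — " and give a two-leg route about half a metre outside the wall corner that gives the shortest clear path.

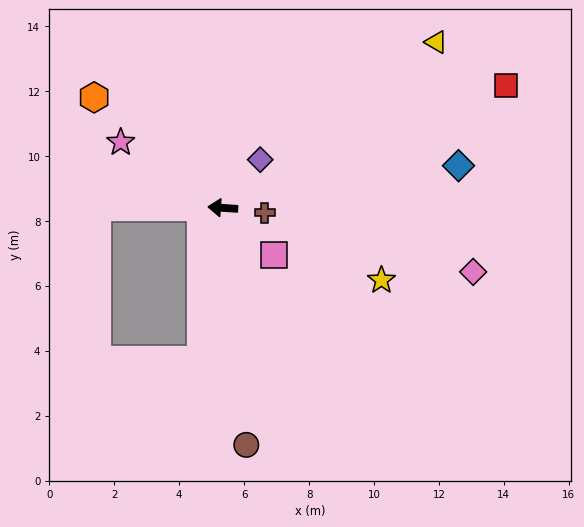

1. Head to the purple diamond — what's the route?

turn right 124°, forward 1.9 m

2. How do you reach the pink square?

turn left 141°, forward 2.1 m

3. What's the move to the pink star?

turn right 29°, forward 3.7 m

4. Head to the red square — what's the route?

turn right 153°, forward 9.5 m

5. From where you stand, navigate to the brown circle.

turn left 100°, forward 7.3 m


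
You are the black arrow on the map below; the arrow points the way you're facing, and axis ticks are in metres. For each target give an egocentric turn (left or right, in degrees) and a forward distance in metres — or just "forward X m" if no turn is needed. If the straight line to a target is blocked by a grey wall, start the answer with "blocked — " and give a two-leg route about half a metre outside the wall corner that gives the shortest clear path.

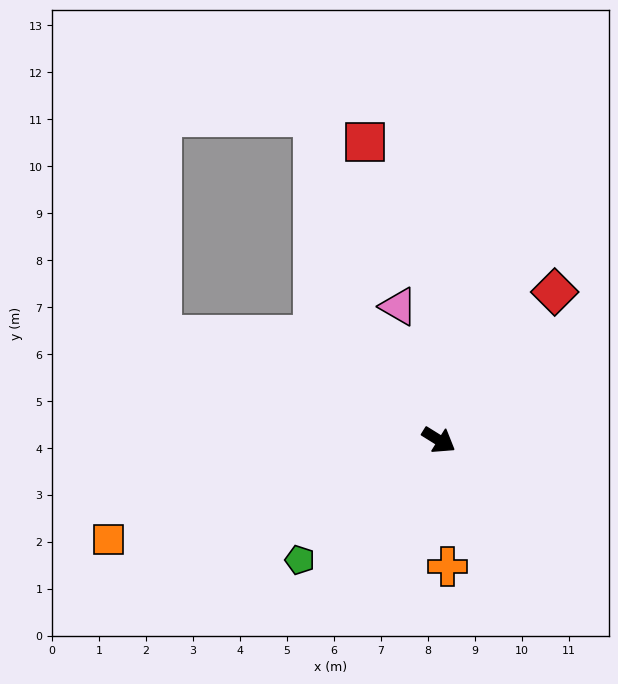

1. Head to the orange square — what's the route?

turn right 131°, forward 7.3 m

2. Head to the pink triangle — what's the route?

turn left 139°, forward 3.0 m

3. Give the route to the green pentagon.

turn right 107°, forward 3.9 m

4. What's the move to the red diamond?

turn left 84°, forward 4.0 m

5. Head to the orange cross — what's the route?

turn right 54°, forward 2.7 m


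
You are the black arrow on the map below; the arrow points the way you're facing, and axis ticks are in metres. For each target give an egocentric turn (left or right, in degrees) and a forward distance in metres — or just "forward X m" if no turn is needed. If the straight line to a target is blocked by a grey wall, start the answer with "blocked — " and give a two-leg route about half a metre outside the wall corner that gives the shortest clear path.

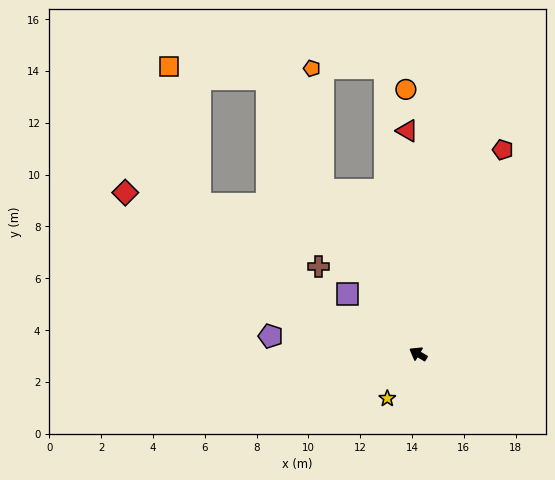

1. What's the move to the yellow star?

turn left 86°, forward 2.1 m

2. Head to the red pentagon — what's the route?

turn right 82°, forward 8.5 m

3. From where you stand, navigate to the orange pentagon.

blocked — turn right 29°, forward 7.3 m, then turn right 25°, forward 4.7 m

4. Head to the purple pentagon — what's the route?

turn left 24°, forward 5.7 m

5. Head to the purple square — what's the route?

turn right 10°, forward 3.6 m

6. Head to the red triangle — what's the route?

turn right 57°, forward 8.6 m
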